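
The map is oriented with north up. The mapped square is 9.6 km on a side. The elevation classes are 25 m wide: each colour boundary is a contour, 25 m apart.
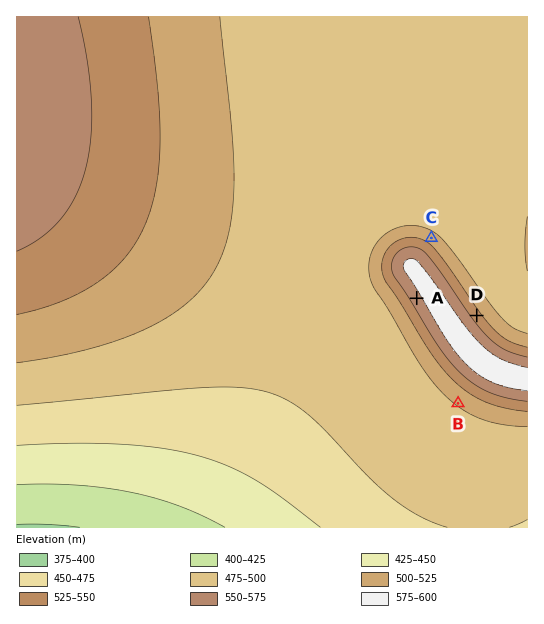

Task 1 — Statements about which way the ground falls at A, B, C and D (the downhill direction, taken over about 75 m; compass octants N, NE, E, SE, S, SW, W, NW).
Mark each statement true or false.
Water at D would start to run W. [false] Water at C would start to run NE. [true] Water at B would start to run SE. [false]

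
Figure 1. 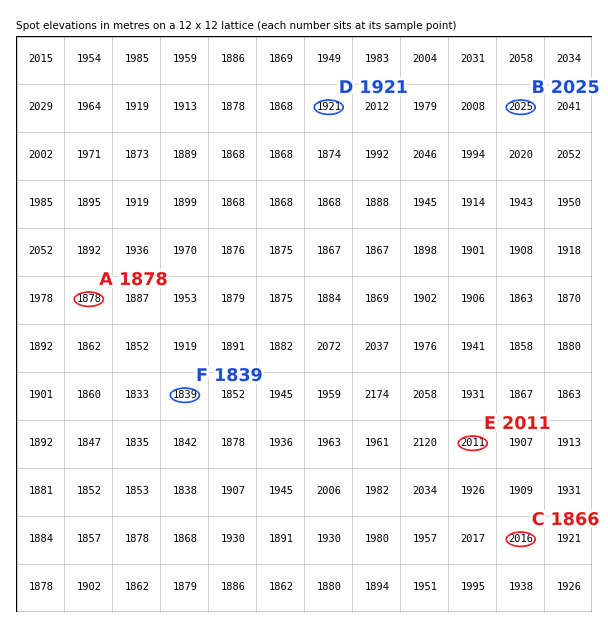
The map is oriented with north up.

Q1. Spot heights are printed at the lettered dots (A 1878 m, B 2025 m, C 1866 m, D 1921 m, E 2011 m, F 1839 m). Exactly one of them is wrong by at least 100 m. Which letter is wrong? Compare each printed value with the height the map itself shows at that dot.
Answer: C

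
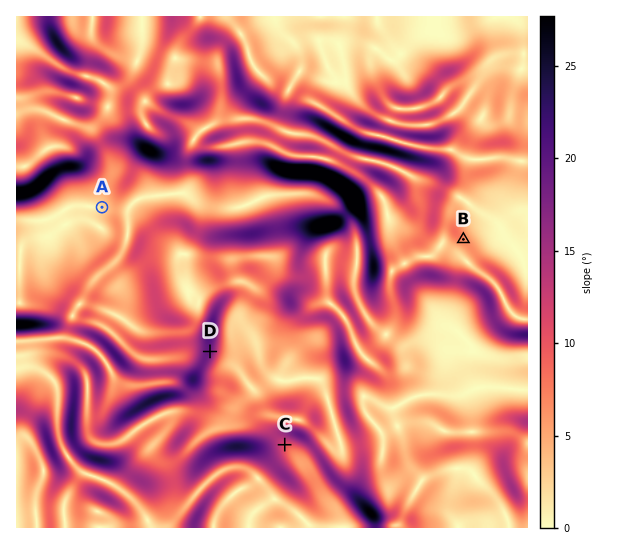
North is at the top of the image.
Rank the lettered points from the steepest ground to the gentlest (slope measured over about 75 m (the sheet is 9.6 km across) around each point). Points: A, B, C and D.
D C B A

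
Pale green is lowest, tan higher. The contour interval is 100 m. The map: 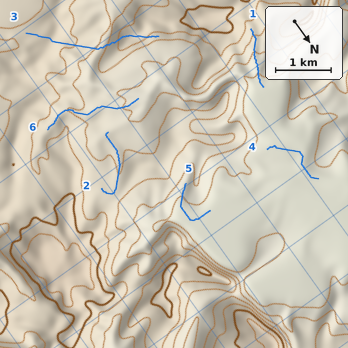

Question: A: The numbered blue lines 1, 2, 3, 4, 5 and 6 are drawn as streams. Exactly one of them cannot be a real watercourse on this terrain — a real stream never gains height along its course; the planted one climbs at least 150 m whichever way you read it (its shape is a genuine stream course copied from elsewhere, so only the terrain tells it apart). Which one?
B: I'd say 3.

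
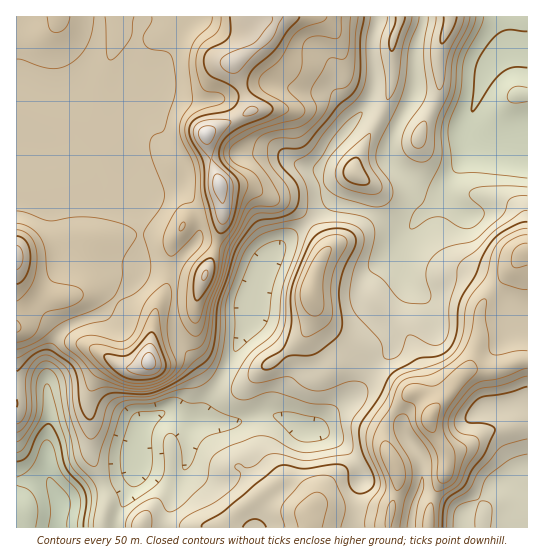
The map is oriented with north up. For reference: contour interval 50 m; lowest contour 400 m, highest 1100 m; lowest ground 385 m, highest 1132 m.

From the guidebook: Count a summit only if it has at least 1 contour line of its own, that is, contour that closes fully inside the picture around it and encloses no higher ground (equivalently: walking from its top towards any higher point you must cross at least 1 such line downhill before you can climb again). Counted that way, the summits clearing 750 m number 9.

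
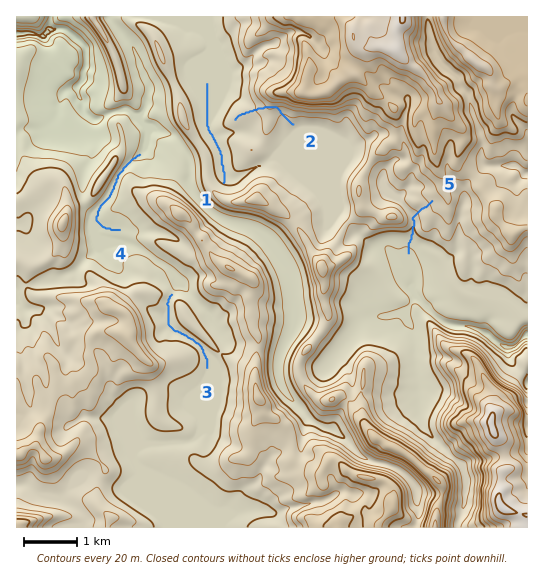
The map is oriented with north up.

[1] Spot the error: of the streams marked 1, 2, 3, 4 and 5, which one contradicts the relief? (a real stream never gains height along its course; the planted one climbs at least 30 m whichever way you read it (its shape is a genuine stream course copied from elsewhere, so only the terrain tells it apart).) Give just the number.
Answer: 2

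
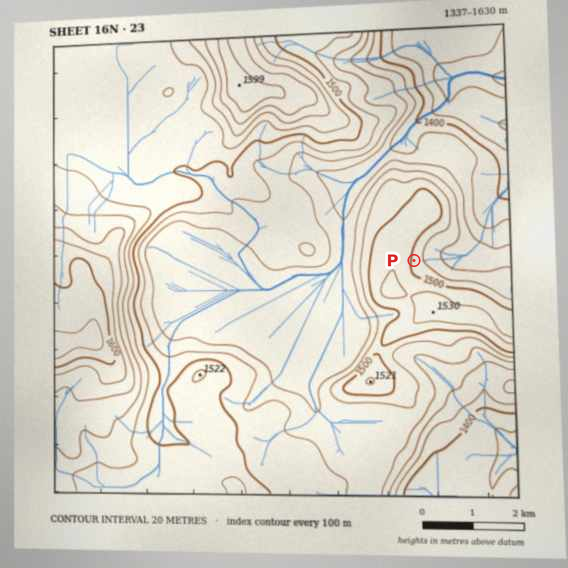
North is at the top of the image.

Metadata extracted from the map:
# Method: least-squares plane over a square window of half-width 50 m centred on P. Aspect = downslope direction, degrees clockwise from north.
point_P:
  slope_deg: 5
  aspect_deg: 93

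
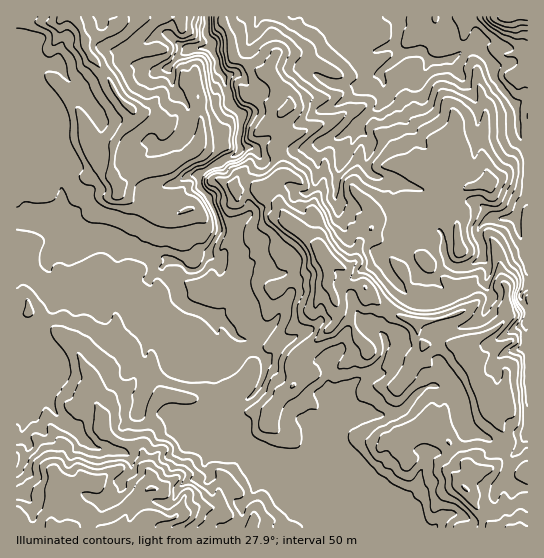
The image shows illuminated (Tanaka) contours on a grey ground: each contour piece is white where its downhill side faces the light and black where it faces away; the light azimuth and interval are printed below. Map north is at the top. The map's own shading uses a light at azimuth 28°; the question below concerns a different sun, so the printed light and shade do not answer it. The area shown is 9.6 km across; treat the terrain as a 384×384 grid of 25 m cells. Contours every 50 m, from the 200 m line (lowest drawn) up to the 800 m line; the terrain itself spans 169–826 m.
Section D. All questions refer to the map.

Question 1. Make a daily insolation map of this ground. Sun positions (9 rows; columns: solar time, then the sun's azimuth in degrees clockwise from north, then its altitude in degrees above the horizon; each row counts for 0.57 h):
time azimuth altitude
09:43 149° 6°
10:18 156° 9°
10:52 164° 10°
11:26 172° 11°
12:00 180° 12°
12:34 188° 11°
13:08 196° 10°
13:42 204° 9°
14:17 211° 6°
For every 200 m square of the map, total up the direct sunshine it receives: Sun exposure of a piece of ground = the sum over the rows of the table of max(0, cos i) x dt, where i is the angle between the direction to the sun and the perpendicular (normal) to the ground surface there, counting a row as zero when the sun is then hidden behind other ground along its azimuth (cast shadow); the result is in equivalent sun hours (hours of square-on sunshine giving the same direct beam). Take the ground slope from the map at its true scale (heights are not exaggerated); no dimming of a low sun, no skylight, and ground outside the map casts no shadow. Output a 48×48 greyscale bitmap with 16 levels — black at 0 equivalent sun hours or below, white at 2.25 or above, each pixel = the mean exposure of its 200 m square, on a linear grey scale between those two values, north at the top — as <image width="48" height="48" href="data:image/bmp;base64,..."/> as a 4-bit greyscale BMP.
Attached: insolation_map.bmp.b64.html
<image width="48" height="48" href="data:image/bmp;base64,Qk32BAAAAAAAAHYAAAAoAAAAMAAAADAAAAABAAQAAAAAAIAEAAATCwAAEwsAABAAAAAAAAAAAAAAABEREQAiIiIAMzMzAERERABVVVUAZmZmAHd3dwCIiIgAmZmZAKqqqgC7u7sAzMzMAN3d3QDu7u4A////AFJCE0EDVGrf6ppyVlESNFZlVWaYIRYQAREiEiIRQhEDaZYiIRIjRmZlVneMl+gRAAJEQzQgFjQSMRJTAiNWd2d2Z4l6/9YyERNWZnlyA4hAEQRiATVndmdmisiGvWVTMwA2VWVlEBAiAAISITVnZXdYreqIckmlayRiAQAEIhAAABATNVZ2V2R6y7tWIlNoMzEAAAAAAQAAAQATWJiGdketuVZyEQACMBEAAAAAEQAAARE0iruGZXmnqYiZgQADYAIAAAEwAAAAI0RGvbhmZmUyJIqoIAFXQSAAABQyAAASRWVVenRGZkIQAAJDIkjJlzIQFGQ0EAI0VXdoZHd3ZmZCEAEjRGqWljIiU1QjMTZndkiBEWqoVVZ3iTEjNXdEVEMzE0MSVSRTIiJXETu3Z2V6vLURJpZFRWVEIjMyNjAAASITQgJ8yqc0NLyHmZVFVVVURlNFNEIRIjMyQiU0aM21QjmpioU1ZlVVdzI0UkRFZTNDI0VmVVrtVjiWm1VhFVVXpjIjRERVVlQxFzFZqVaHUzS7uFRWEWZqgiIzNERVVUQjQmMDz6lBVVckM2hydXd0ASI0RGZlRDNnhSZ0PNYjmrl2IABbIppQEBM0RERDITZ2aFOOdriLvaRHqUADxzQxEiNUREQxOLhVZ4VWuofdoQAAAmQDMkIiIzVURVVFl3eGibcjl0i4IAAAAAISMRE0RWZEREQ3ZUVndlhldlhiAAAAAAA3ZDNFVUREVkFUAkNmQiR1VYQAABARAAAAA1VFVUNERFQRcQNWVodJl2UgEzVzAAAQAlZUREREISisZUhFeIeZhAARIjQhSnEhI0VmVUMjWsy5nFZnZWv5MABGU0I1VBExEjNGd2eKqZmZmpNWmt+xAQAnVVQjZSIQImZ2VYiJmazMqlmDTdchIAAkdoiZdXMAEmZlV2i8vJVYpjz6ZDECEAEjNGZ4VFdnUmZneIv/1kRDEDfM+RAAEBRiIjMjVVr9g2d3d5VYdlMRAruYdBAAEhUQEQAiJu/Kt2ZVeKuzSryREqQiEWlhAwAAFGhmZhNIllVXdVcyRGi/xAACABEBAgAEqnZWZzIQNlZ2V6ZVRTI3/0AAAAAAAgAQEjVmVUMQA1ZWeZVnZVQjSWQAASIhARAQERJGdTMhAmZWZ2Q2qGiDNUMBdjeqYhADMRFEVDNDI1ZlVkMzrJd2NDIROJQUmoMSAAEBNFNVQ1VVZyN4iZY1QzEAE4qRAmpQAAABQzNVRGVWhCerYiMRZjEttSVnYgFCAAADMQIiImZ5gmm2AAMkhBFoNFQjNDAAARASAAMBeWaIJZiCAAAYQxFBiFAAATMRIyEQABIVu2ZSSbtBEhASJBQ3hyABSGRlMjMQABIjRmdlZ8kSRXkwAjf2EnVVMRNFchIgABE1NGaMvJElVoqQACZQEkZUISMzI0JEQgF1Z2ZJlmaalyEYUjVDAAABM0aIlXmGWHRa2azt6zJauqedlIkjEAABJFZVVDVnZ5v//5Z4uEM0eJuWdkUyIAATNFVTI0Vmd53/3w=="/>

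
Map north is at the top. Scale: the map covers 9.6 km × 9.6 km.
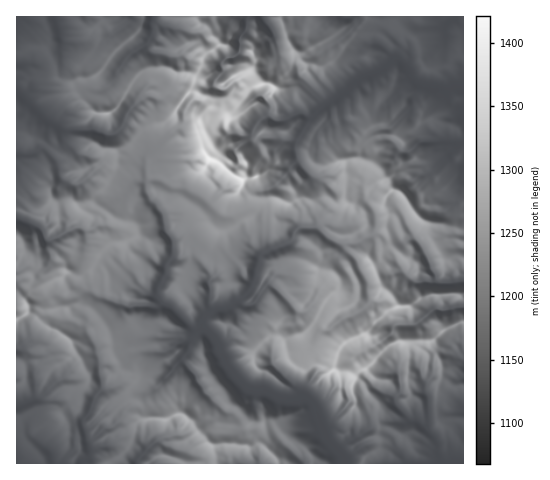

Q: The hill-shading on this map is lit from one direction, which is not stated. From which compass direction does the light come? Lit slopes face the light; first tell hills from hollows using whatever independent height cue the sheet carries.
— SW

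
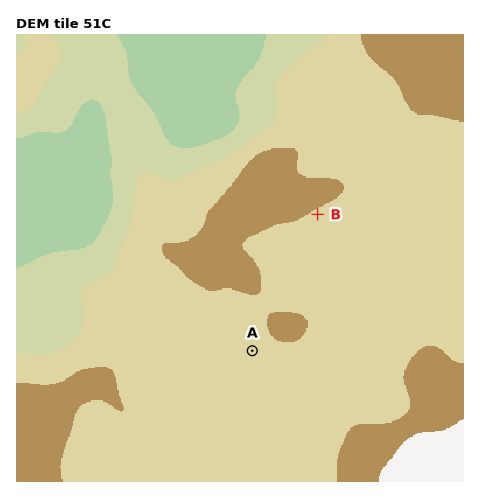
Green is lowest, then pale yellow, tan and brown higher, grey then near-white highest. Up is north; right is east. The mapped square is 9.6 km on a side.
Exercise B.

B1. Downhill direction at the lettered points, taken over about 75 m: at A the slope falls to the SW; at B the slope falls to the SE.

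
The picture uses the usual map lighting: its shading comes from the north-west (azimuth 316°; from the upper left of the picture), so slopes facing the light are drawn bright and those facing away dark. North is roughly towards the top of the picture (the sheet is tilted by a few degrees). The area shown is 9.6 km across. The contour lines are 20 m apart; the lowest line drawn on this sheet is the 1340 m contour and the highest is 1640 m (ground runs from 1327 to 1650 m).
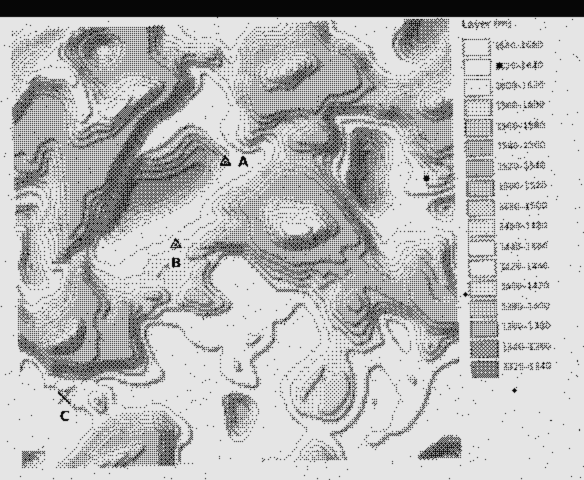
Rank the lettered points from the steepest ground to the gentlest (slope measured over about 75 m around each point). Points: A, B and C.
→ A B C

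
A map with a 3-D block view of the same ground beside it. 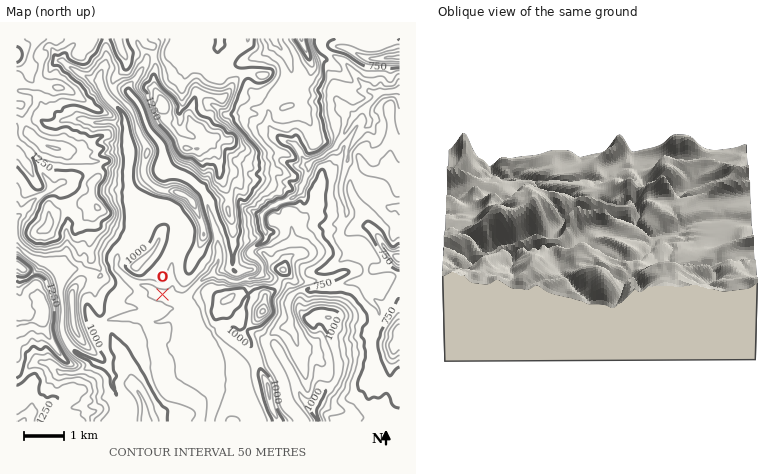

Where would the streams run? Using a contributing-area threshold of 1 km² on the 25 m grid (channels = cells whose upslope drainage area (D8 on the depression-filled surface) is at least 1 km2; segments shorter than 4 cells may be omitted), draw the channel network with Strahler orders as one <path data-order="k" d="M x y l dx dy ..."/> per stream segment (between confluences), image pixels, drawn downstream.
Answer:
<path data-order="1" d="M116 394l0-2-4-8 0-8-2-4 0-8"/><path data-order="1" d="M220 390l0-12-2-4 2-12-2-2 0-8-4-2-2-6-18-20"/><path data-order="1" d="M374 376l6-4 0-4-8-20 0-14 4-6 0-6 4-4 0-6-2-2-10-12-2-8 0-18"/><path data-order="1" d="M280 374l-8-12-6-16 0-6 8-8 8-4 4 0 4-6"/><path data-order="1" d="M182 370l2-6 4-12 2-12 2-4 0-2 2-2 0-4"/><path data-order="2" d="M110 364l-2-8-4-6 0-10 0-14 0-4 4-2 16-2 2-2 12 0 14 6 10 0 6-4 6 0 4 10 0 4 4 6"/><path data-order="1" d="M42 362l8 2 10 8 18 0 8-4 6-6 2 0"/><path data-order="2" d="M94 362l10 4 2 0 4-2"/><path data-order="1" d="M298 348l-2-8-2-6-4-6 0-6"/><path data-order="1" d="M178 346l0-8 4 0"/><path data-order="2" d="M182 338l4-2 8-8"/><path data-order="1" d="M202 332l-8-10"/><path data-order="2" d="M194 328l0-4"/><path data-order="2" d="M194 322l-4-4-2-6 0-16 4-6"/><path data-order="2" d="M290 322l0-20 2-4 4-6 6-2 24-2 10-2 10-4 10 0 10-10"/><path data-order="2" d="M174 296l10 0 8-6"/><path data-order="3" d="M192 290l12-12 6-2 6 0"/><path data-order="2" d="M62 282l0 18 0 2 0 20 0 2 0 4 2 10 4 8 8 6 14 8 4 2"/><path data-order="3" d="M216 276l2 2 6 0 6 4 10 0 6-4 6 0 6-2 4-4 0-6-10-12 0-4 14-10 0-8-2-2-2-4 0-12 8-8 12-4 12-4 6-6 2-6 2-4 0-2 4-8 0-4 2-2 2-4 2-2"/><path data-order="2" d="M366 272l0-8-2-2-4-6-8-2-4-4"/><path data-order="1" d="M62 266l0 16"/><path data-order="1" d="M174 260l-2 4-2 14 2 6 0 10 2 2"/><path data-order="2" d="M348 250l-8-14 2-12 4-8 0-8-4-12 0-14 4-12 0-4 2-6 0-8 6-10 6-10 8-8 0-12 2-6 4-6"/><path data-order="1" d="M390 208l4 0 0-2 4 0 2 2"/><path data-order="1" d="M60 184l-6 2-2 0-8 8-8 4-18 18-2 2 0 26 12 12 8 4 6 4 8 4 4 4 8 10"/><path data-order="3" d="M314 160l8-4 14-10 4-6 4-4 6-14 0-2 8-6"/><path data-order="1" d="M52 124l4 0 10-4 18 0 8 2 18 0 6 2 10 0"/><path data-order="2" d="M126 124l0 2 0 10 2 2 0 44 4 8 4 6 0 2-2 2 0 32-2 6-14 16-2 14 14 12 8 4 12 4 6 6 8 0 2 2 8 0"/><path data-order="3" d="M358 114l10-10 6-4"/><path data-order="1" d="M250 108l16 2 2 2 0 14 2 2 10 10 14 6 6 8 2 6 4 6 8-4"/><path data-order="1" d="M342 106l6 4 4 4 6 0"/><path data-order="3" d="M374 100l8-8"/><path data-order="1" d="M130 94l10 10 2 6 6 18 14 18 8 22 4 4 10 4 10 6 8 10 4 6 2 12 10 28 0 24-4 8 2 6"/><path data-order="3" d="M382 92l12 0 0-2 6 0"/><path data-order="1" d="M184 80l2-4 0-6-4-2-4-10-6-6 0-4 6-6 0-4"/><path data-order="1" d="M290 64l-4-8-12-14 0-4"/><path data-order="1" d="M60 60l2 0 4 6 12 6 14 8 6 0 4 8 4 10 18 16 2 10"/><path data-order="1" d="M338 58l4 2 28 32 2 0 10 0"/><path data-order="1" d="M218 46l2-8"/>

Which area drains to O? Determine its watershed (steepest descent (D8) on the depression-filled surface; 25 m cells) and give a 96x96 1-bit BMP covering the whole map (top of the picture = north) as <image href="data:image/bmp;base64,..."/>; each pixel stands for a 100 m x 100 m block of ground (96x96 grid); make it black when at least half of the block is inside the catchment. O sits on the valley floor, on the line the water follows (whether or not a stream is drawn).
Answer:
<image width="96" height="96" href="data:image/bmp;base64,Qk2+BAAAAAAAAD4AAAAoAAAAYAAAAGAAAAABAAEAAAAAAIAEAAATCwAAEwsAAAIAAAAAAAAA////AAAAAAAAAAAAAAAAAAAAAAAAAAAAAAAAAAAAAAAAAAAAAAAAAAAAAAAAAAAAAAAAAAAAAAAAAAAAAAAAAAAAAAAAAAAAAAAAAAAAAAAAAAAAAAAAAAAAAAAAAAAAAAAAAAAAAAAAAAAAAAAAAAAAAAAAAAAAAAAAAAAAAAAAAAAAAAAAAAAAAAAAAAAAAAAAAAAAAAAAAAAAAAAAAAAAAAAAAAAAAAAAAAAAAAAAAAAAAAAAAAAAAAAAAAAAAAAAAAAAAAAAAAAAAAAAAAAAAAAAAAAAAAAAAAAAAAAAAAAAAAAAAAAAAAAAAAAAAAAAAAAAAAAAAAAAAAAAAAAAAAAAAAAAAAAAAAAAAAAAAAAAAAAAAAAAAAAAAAAAAAAAAAAAAAAAAAAAAAAAAAAAAAAAAAAAAAAAAAAAAAAAAAAAAAAAAAAAAAAAAAAAAAAAAAAAAAAAAAf/4AAAAAAAAAAAAA//8AAAAAAAAAAAAA//+AAAAAAAAAAAAA//+AAAAAAAAAAAAA//+AAAAAAAAAAAAA//+AAAAAAAAAAAAA//+AAAAAAAAAAAAA//8AAAAAAAAAAAAAf/8AAAAAAAAAAAAAf/4AAAAAAAAAAAAAf/wAAAAAAAAAAAAA//gAAAAAAAAAAAAB//AAAAAAAAAAAAAB//gAAAAAAAAAAAAB//wAAAAAAAAAAAAD//4AAAAAAAAAAAAD//4AAAAAAAAAAAAB//8AAAAAAAAAAAAB//8AAAAAAAAAAAAB//8AAAAAAAAAAAAB//+AAAAAAAAAAAAB///gAAAAAAAAAAAB///4AAAAAAAAAAAB///8AAAAAAAAAAAA///+AAAAAAAAAAAA////AAAAAAAAAAAA////AAAAAAAAAAAB////AAAAAAAAAAAB///+AAAAAAAAAAAB///wAAAAAAAAAAAB//4AAAAAAAAAAAAB//wAAAAAAAAAAAAA//gAAAAAAAAAAAAA//AAAAAAAAAAAAAA//AAAAAAAAAAAAAB//AAAAAAAAAAAAAB//AAAAAAAAAAAAAH//AAAAAAAAAAAAA///gAAAAAAAAAAAB///gAAAAAAAAAAAP///gAAAAAAAAAAB////AAAAAAAAAAAH////AAAAAAAAAAAP///+AAAAAAAAAAAf///+AAAAAAAAAAAf///8AAAAAAAAAAA////8AAAAAAAAAAA////8AAAAAAAAAAA////4AAAAAAAAAAB////4AAAAAAAAAAB////wAAAAAAAAAAD////gAAAAAAAAAAD////AAAAAAAAAAAD////AAAAAAAAAAAD///+AAAAAAAAAAAD///8AAAAAAAAAAAD///8AAAAAAAAAAAD///8AAAAAAAAAAAD///+AAAAAAAAAAAD////AAAAAAAAAAAD////gAAAAAAAAAAD////wAAAAAAAAAAD////wAAAAAAAAAAD////gAAAAAAAAAAD////gAAAAAAAAAAD////AAAAAAAAAAAD////AAAAAAAAAAAD////AAAAAAAAAAAA="/>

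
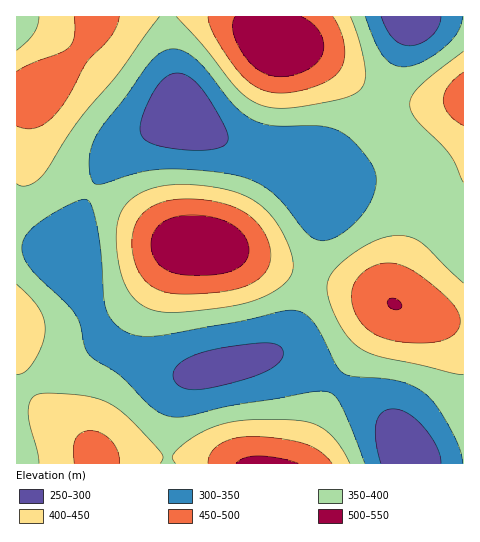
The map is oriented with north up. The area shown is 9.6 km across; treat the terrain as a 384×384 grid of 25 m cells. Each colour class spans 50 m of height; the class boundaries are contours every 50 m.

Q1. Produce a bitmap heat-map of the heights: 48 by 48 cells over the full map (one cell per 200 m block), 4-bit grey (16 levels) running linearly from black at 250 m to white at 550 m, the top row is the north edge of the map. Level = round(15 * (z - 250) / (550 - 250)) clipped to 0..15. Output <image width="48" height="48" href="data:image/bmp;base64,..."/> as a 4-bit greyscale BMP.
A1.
<image width="48" height="48" href="data:image/bmp;base64,Qk32BAAAAAAAAHYAAAAoAAAAMAAAADAAAAABAAQAAAAAAIAEAAATCwAAEwsAABAAAAAAAAAAAAAAABEREQAiIiIAMzMzAERERABVVVUAZmZmAHd3dwCIiIgAmZmZAKqqqgC7u7sAzMzMAN3d3QDu7u4A////AGeImqq7qpiIeImrzN3d3Mu6mGUyEQEjRWeImqq6qpiHeImqu8zMu7qph1QyEREjRWeJmqqqqZh3d4iZqru6qqmYdlQyERIjRXeJmqqqmYd2ZneImZmZmZiHdlMyESI0VniJmZqZmIdmZmZneIiIiId3ZUMyIiNEVniImZmYh3ZVVVVWZmZ3d3dmVUMyIjNFZniIiIiId2VUREREVVVVZmZlVUQzM0RVZ3eIiHd3ZlVEMzMzNEREVVVVVUREREVWZ3d3d3dmZVRDMiIiMzM0REVVVVREVVZmd3d3dmZlVURDMiIiIiIzM0RFVVVVZmZ3d4h3ZmVVVURDMiIiIiIiMzRFVWZmd3eIiIh3ZlVVVERDMzIiIiIiIzRFVmd4iIiZmJiHZlVVVURERDMzMiIiMzRFZ3iJmZqpmZmHZlVVVVVVVERDMzMzMzRWZ4mqqrqqqpmHZlVVVVZmZVVVRERDNERWeJq7u7u7qpmHZlVVVWZ3d2ZmZVVUREVniau8zMy7upiHZVVVVnd4iIh3d2ZlVVZniavMzMy7qph2VURVZniJmZmZmId3ZmZ3irvM3My7qYdlVERFZ4maqqqqqpmId2d4mqvMzMu6mXZVRERFZ5qrvMzMu7qZh3d4iau8y7qpiGVUMzNFeJq8zd3dzMupiHd3iaq7u6qYh2VDMzNFeKvN3u7u3cy6mHd3eJmqqpmIdlRDMzNGeKvN7u7u7dy6mHZmd4iZmZiHZlRDMzNGeavd7v/+7ty6h2ZVZneIiIh3ZlVEMzRWeavN7u7u7cuph2VVVWd3d3d3ZmVURERWeKvN3u7t3MuodlRERVZnd3d3ZmZVVERWeJq8zd3cy7qXZURERFVmZ3d3d3ZmVVVWd4mru7u7qph2VUMzREVWZmd3d3d2ZVVWZ3iZqqqpmIdmVDMzNEVVZmZ3d3d3ZlVVZneIiIiId2ZVQzMzNEVVZmZnd4h3dmVVVWZmd3ZmZlVEMzMzNEVVVmZnd4iHdmVVRFVVVVVVVERDMzMzREVVVmZneIiId2VURERERERERDMzMzMzRFVVVmZneImIh2VUQzMzMzMzMzMzMzM0RFVVZmZ3iJmZh2ZUQzMiIiIiIzM0RERERVVmZmd4iaqpmHZVQzIiEREiIzRERERFVVZmZneImaqqmHdlRDIhERESM0VVVVVVVmZmd3iJmru6qYdmVDMhEREiNFZnd2ZmZmZnd4iZq7y7qph2VUMhEREjRWeIiIh3d3d3d4iaq8zLupmHZUMyERI0VomaqpmYiHd3d4iaq7zLuqmYdlQyISI1aJq7u7qpmId3d3iJq7u7u6qYh2VDIjNGeavMzMy6qYd2ZmeImqq7uqqph2VEMzRXmrzd7d3LqYdmVVZniZmqqqqpmHZVRFV4q83u7u3cuodlRERWeIiZqqqqmYdlVWeJvN7v/+7cuodUMzNFZ3iJmqqqqYh2ZniavN7//u7cuYZUMiI0VmeJmqqqqZh3d3ibzd7u7u3LqXZDIREjRWeImqq7qpiHd4mrzd7u7dzLqHVCEREjRQ=="/>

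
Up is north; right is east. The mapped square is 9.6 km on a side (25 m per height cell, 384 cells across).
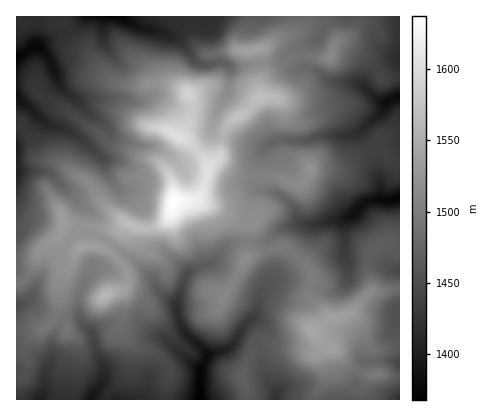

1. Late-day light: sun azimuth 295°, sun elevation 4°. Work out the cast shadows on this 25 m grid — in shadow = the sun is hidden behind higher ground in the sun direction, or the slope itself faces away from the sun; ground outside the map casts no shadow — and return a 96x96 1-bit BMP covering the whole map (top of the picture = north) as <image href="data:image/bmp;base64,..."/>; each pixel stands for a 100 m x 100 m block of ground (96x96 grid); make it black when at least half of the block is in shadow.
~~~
<image width="96" height="96" href="data:image/bmp;base64,Qk2+BAAAAAAAAD4AAAAoAAAAYAAAAGAAAAABAAEAAAAAAIAEAAATCwAAEwsAAAIAAAAAAAAA////AAAAAAAcAfAAAP4AA4AAAB8eAPAAAf4AA4AAAA8/APgAAf4AAAAAAA8/AHgAAP8AAAAAAH8fAHgAAP4AAAAAAD8fADwAAH4AAAAAAB8PABwAAH4AAAAAAA4PABwAAH4AAAAAAAAPABwAAH4AAAAADgAPABwAAD8AAAAAPwMHADgAAA8AAAAAfx8DgDgAAAcAAAAAfg4DwHgAAAQAAAAAfAADwHAAAAAcAAAAOAADwPAAAAAfAAAAMCABwPAAAHAfgAAAAHgBwOAAAOAPwAAAAPwAw8AAAeAPwAAAAPwAQ8AAA+Af4AAAAP4AA4ADx8Af8AAAAP4AAwH/z8Af+AAAAf4ABwf/z8AP+AAAA/4ABwf/z8AP+AAAA/8ABwf//8AH/AAAA/8ABwP//4AH/AAAAf8ABwH//8AH/AAAAH8wBwDf/8AD/AAAAB94BwAP++AD/gAAgAA4AwAP8+AB/gABwAAYA4AH4+AA/wABwAAAA4AH4/AA/wABwAAAA8AHgfAAf4AAAAAAA8AHAfAAf4AAAAAAAeAAAfAAf4AAAAAAAeAAAf4AP4AAAAAAAfAAAD+AHgAAAAAAAOAAAD/wAAADwAAAAEAAAH/+AAADwAAAAAAAAH//AAABwAAAAAAAAH//gAABgAAAAAAAGP//gAAAAAAAAAAAGf//h8AAAAAAAAAAA///5//AAAAAAAAAA///5//wAAAAAAAAAf//4///8AAAAAAAAf//4f///AAAAAAAAP//4P5//gAAAAAAAH//4Hx//wAAAAAAAAH/4Dh//4AAAAAAAAH/8AB///gAAAAAAAH/+AB///8AAAAAAAH//gB///8AAAAAAAH//wB///MAAAAAAAD//gA/8eMAAAAAAAD//gA/4OAAAAAAAAD//gA/wEAAAAAAAAB//gA/gAAAAAAAAAB//AAfAAAAAAAAAAA//AAeAAAAAAAAAAAf+AAMAAAAAAAAAAAf+AAAAAAAAAAAAAAP+AACAAAAAAAAAAAP/gAAAAAAAAAAAAAP/wAAAAAAAAAAAAcP//4AAAAAAAAAAA+P////4AAAAAAAAA+H////8AAAAAAAAA/H/+H/9AAAAAAAAA/D/8B/7wAAAAAAAAfB/8Afj4AAAAAAAAfgf8P8B+AAAAAAAAfgP4/4A/AAAAAAAAfwH5/4AfAAAAAAAAPwDx/wAfAAAAAAAAfwAB/gAPAAAAAAAAf4AA/AAB8AAAAAAAf4AAAAAB8AAAAAAAH4AAAAAA8AAAAAAAA4AAAAAw8AAAAAAAAYAAAAH4IAAAAAAAAAAAAA/4ABwAAAAAAAAAAB/4ABgAAAAAAAAAAB/4ABgAAAAAAAAAAB/wAAAAAAAAAAAAAB/wAAAAAAAAAAAfAB/gAAAAAAAAAAA/AA/gBwAAAAAAAAAfAA/4B4AAAAAAAAAOAA/4B8AAAAAAAAAAAAP4Q8AAAAAAAAAAAADwAYAAAAAAAAAAAABwAAAAAAAAAAAAAAAgAAAAAAAAAAAAAAAAAAAAAAAAAAAAAAAAAAAAAAAAAAAAAAAAA="/>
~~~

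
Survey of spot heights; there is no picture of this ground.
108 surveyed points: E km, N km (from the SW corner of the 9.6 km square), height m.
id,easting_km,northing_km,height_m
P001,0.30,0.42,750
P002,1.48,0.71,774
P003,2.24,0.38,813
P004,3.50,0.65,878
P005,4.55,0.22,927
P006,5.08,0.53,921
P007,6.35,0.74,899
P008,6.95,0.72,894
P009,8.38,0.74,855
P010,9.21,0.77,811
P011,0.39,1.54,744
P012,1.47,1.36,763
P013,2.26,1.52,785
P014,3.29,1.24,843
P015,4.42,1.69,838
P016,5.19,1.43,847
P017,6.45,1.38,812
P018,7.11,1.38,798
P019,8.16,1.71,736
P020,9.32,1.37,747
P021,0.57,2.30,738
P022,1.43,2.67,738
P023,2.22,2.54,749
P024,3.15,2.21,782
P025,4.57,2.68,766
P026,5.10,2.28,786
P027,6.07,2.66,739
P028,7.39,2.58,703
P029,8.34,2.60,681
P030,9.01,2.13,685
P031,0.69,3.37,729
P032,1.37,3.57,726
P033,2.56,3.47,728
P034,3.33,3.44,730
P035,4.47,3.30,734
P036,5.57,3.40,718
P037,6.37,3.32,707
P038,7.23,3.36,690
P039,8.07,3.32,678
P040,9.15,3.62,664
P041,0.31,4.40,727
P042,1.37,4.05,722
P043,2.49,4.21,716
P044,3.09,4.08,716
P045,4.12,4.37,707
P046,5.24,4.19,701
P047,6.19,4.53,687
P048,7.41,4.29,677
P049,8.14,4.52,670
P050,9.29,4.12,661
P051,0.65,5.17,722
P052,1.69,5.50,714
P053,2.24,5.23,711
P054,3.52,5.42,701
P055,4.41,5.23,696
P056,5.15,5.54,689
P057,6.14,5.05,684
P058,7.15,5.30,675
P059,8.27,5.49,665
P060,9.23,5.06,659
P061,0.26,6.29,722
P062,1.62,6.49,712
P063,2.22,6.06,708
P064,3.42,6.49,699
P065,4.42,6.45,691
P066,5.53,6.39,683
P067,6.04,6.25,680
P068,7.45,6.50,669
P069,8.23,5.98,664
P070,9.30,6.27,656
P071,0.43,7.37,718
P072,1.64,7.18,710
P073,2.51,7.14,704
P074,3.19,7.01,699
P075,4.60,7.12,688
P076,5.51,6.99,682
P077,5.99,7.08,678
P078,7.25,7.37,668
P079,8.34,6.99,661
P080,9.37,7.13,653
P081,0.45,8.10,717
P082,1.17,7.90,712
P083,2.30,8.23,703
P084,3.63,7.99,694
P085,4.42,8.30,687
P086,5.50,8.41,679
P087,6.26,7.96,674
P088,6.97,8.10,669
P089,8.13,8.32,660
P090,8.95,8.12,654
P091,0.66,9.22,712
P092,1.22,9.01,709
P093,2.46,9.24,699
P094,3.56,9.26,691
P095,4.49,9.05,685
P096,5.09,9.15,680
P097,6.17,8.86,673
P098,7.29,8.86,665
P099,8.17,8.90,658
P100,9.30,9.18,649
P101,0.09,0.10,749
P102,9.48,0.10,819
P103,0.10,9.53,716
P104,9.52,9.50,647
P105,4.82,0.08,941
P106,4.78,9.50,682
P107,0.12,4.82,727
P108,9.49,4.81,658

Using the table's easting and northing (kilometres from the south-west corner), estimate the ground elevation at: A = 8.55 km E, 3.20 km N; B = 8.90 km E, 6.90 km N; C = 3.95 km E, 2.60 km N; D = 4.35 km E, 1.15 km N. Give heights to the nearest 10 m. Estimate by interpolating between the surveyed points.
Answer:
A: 670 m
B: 660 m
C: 770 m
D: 880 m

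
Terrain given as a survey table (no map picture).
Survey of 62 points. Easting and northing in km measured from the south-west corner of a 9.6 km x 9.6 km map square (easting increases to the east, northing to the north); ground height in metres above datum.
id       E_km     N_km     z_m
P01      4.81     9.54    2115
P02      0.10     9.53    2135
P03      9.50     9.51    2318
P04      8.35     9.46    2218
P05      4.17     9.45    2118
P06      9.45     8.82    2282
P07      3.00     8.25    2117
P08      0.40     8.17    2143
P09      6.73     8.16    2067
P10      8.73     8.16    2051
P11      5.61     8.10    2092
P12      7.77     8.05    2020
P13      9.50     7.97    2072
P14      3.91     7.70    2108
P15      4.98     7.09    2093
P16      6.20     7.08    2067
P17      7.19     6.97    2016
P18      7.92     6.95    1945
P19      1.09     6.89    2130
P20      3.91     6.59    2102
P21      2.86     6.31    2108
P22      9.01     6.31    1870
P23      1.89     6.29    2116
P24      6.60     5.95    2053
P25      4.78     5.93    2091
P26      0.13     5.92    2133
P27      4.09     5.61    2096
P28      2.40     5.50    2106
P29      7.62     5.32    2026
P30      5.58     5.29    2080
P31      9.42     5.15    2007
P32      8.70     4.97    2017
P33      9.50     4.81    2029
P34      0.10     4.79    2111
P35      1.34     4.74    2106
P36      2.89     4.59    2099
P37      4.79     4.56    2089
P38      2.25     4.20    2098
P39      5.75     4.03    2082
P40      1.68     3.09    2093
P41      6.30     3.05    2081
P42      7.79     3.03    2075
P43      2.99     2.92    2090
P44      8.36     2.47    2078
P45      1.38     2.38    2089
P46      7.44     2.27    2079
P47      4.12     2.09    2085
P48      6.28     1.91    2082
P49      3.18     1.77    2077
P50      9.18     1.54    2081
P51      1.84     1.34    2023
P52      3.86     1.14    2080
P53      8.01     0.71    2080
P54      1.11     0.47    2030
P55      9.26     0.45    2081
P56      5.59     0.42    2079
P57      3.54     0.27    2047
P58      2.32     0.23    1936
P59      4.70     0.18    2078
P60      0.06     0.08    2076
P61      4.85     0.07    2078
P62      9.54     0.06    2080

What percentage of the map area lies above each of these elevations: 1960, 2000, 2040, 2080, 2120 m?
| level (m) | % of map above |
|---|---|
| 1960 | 96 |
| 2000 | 92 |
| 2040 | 87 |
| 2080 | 64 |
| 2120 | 12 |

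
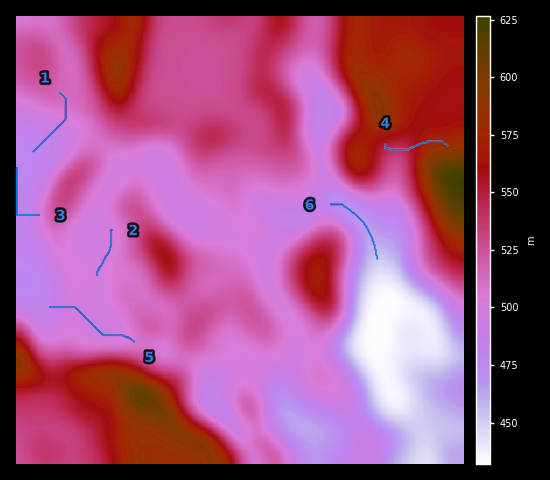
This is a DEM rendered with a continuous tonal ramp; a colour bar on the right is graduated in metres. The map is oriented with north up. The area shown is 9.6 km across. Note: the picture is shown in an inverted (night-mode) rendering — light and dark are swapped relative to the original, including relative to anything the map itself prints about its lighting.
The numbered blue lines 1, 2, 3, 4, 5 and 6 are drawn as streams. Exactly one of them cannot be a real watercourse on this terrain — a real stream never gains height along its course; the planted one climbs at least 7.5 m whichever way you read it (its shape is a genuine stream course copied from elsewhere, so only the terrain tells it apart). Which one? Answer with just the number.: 4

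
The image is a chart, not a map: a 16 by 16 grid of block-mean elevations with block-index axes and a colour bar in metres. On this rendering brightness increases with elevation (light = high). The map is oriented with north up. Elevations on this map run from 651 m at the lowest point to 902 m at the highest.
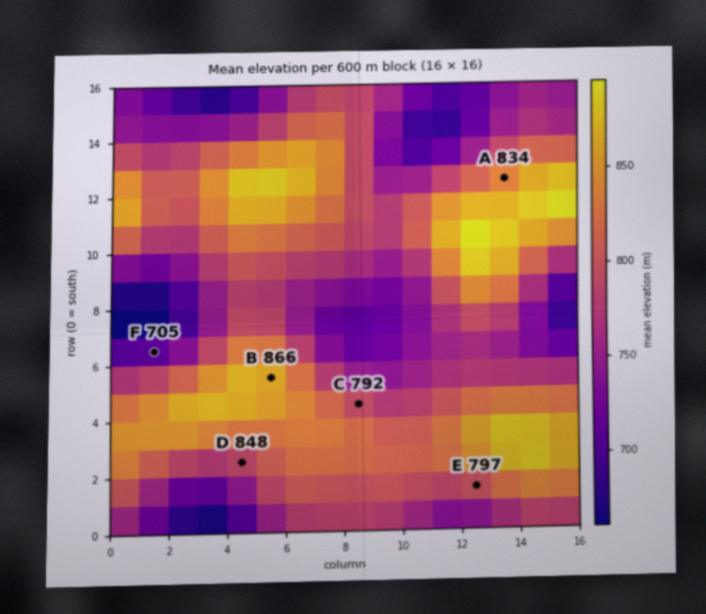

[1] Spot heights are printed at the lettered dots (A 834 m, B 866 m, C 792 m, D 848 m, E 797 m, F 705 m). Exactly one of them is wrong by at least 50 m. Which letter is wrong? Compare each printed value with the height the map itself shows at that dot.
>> D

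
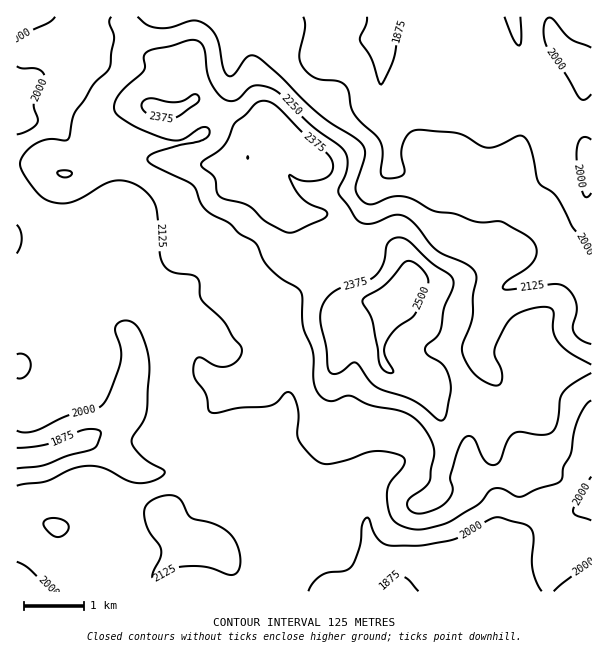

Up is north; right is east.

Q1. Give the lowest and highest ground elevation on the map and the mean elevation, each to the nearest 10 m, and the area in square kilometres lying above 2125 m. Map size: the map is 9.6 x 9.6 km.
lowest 1830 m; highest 2590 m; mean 2130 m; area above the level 39.4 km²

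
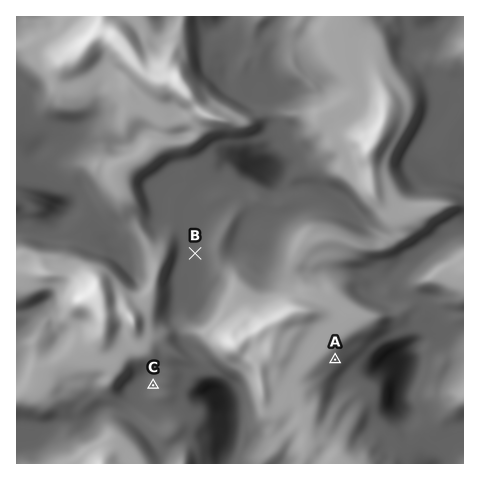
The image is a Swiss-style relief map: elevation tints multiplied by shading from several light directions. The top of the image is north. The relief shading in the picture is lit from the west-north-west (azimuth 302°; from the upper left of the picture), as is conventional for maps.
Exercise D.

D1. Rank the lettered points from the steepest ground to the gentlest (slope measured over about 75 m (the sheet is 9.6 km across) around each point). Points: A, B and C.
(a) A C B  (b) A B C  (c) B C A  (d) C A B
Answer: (a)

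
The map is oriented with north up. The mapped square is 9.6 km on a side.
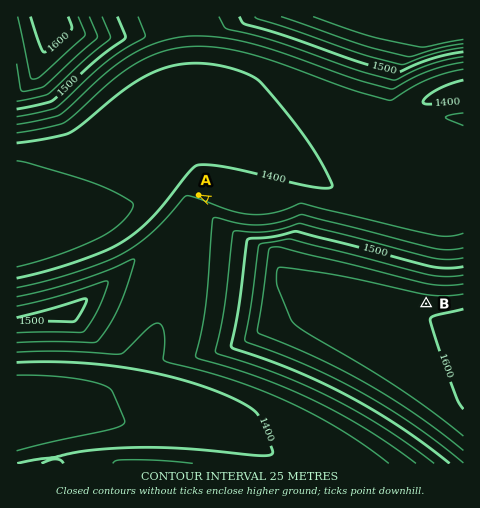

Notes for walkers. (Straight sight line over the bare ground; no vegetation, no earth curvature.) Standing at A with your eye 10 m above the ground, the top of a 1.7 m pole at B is hidden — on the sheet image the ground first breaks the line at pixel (278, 233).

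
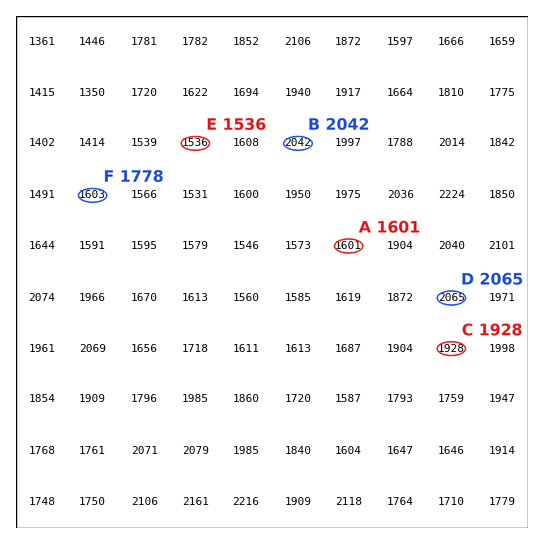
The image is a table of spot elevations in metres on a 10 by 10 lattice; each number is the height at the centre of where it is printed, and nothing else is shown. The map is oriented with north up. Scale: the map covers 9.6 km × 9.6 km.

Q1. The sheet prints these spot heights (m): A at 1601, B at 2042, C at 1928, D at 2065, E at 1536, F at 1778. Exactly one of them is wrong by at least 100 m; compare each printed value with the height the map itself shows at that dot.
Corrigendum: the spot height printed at F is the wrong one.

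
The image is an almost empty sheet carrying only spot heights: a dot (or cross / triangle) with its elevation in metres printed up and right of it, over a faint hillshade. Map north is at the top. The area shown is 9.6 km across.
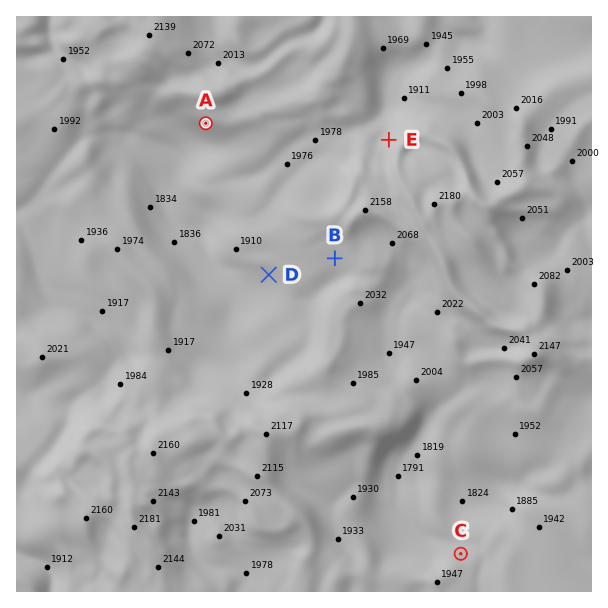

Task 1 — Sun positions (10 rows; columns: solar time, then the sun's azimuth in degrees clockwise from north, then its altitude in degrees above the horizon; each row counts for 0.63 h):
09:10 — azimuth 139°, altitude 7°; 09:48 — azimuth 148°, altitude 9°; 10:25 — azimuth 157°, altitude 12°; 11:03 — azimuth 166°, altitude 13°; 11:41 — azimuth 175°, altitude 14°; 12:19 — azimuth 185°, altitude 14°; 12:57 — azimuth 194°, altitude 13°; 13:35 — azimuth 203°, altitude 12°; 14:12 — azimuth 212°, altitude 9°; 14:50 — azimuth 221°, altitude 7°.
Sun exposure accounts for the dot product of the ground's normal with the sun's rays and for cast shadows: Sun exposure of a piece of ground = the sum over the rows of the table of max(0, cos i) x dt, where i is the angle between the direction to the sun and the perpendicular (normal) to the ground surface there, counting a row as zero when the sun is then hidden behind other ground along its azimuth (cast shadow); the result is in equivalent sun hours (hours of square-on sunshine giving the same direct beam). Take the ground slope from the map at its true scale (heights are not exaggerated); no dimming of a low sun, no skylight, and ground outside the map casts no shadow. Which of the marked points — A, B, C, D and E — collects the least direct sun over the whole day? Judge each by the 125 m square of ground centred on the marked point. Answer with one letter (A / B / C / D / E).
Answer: E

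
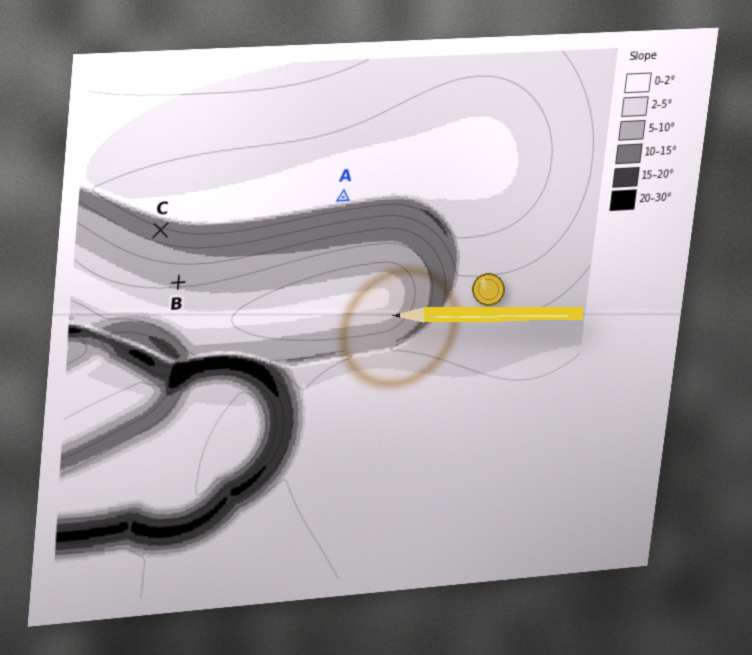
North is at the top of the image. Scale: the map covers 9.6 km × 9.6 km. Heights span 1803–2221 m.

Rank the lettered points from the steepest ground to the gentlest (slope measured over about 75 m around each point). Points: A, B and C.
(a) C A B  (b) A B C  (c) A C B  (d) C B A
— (d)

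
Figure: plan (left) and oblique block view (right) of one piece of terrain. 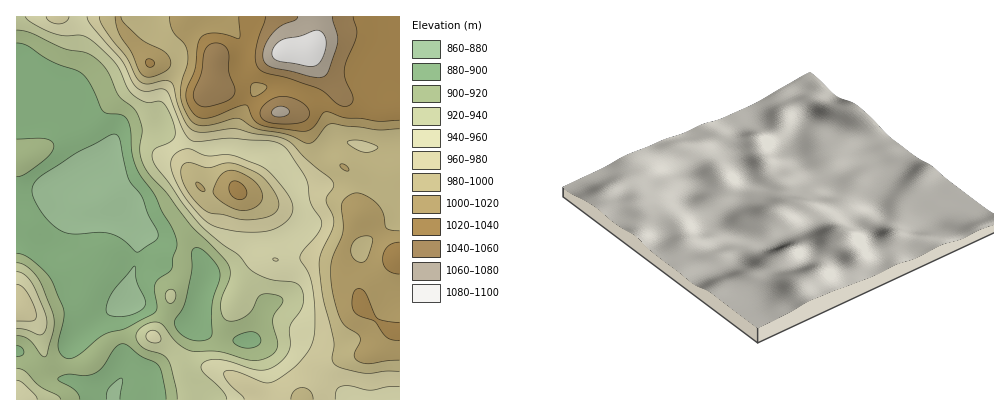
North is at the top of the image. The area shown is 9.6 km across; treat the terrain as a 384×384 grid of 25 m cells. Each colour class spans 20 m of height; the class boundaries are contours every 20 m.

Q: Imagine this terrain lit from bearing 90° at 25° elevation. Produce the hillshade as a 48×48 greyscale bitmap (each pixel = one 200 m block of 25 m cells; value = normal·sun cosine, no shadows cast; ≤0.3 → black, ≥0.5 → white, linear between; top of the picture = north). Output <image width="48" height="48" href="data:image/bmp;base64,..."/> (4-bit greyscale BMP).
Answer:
<image width="48" height="48" href="data:image/bmp;base64,Qk32BAAAAAAAAHYAAAAoAAAAMAAAADAAAAABAAQAAAAAAIAEAAATCwAAEwsAABAAAAAAAAAAAAAAABEREQAiIiIAMzMzAERERABVVVUAZmZmAHd3dwCIiIgAmZmZAKqqqgC7u7sAzMzMAN3d3QDu7u4A////ALvMu8zLqpmZh1VpqYZWiZh3iazLqZmZmbzcu7u7qpmZh1V5mHZXiqmHiau7qZmZmc3bqqqquqmZh1V5l2Zoq6mHiaqqmZmamcy6qpmazKmYhlV4h3eKu6h3iJmYiImqmamJq5iKzbqIdlV5h4mrupdmd4iHd3iqqYd5zKh4vMl2d2eamJq7qYdlZ3d3d3iaqXZq7bhnm7llaJq7qZq7qYdVZ3d3d3eJmXZ7/sl2eahUas3bqYmqqXZVZ3dnd3d4iXeN/8qIeIhUe+7bmHiaqXZWZ3dmZ3d4iZm+/8qpmYhlat3Kl2eaqodmd3ZVZ4iJmavf/rqqqpmGZ5vLl1V6uph3d2VUVomqqrz//bqru6mHZXrcp0R6u6mHdlREVoq7qs3/7Kmru7qXVGrdt0Npu6mIdkNFZ4q7qs3/26mau7qHVGrduFNYu6mYdkNFZ5q7qc3+ypmau7qHZnm8yWRHmpiZhlNFeJq6mc3tupmZq7qXd4irynVGiIiJl2RGiZqYiM3cqZmZqruYeIibunVWd3iZmGVGiql2d8zLmZmZmruoeIiauWVWd3iZmHVWmqhlZru6mZmZmqupiIiap1VneImZmHZWiql1VqqpmZmJmrupiHeJhkV4iJmZmIZViqmGd5maqZmZmqqph2Z4ZVeJmZqqmYdUaamYiZmqqqmZmqqZdmZ2RGiJmaqqqZdUV5qqqpmrqpmZmaqYdmdkNHiImaq7updkRoq7upmrqpmZmqqXZmZDJYh4mrvMyodlRorMupqqqZmZmqqXZmUyNod4q8zdynZmZ5q7qqqqqZmZmaqHVVMSWIdovN3dyXZmd5q6qqu6qZmZmZmGVUITeYZpvd7tqHd3d5qqmbu7qpmZmZhlRUMlioZ6zd7bl2d3eJqpmbzLuqmZmYdURVRHqoeKzN3Kdmd3eaqpmbvMy6qpmYZDRmVoqoibzLuoZWd3mrqZmaq8zLuqmXUzV3Z5qpmru6qGVXiZq6qZmZmqu7uqqXU0Z3d5qqmqqpl1RYqqqqmZmZmaqqqqqoVFeIdnmaqZmZh1V5zLqZmZmZmZmqmaqoZFiYU0eaqYd3d3eL3bmZiJmpmZmZmZqpZWiXMSaauoZVaJms3aiJiJmpmZmZmZmZdWiWIBWbu5ZEWKvN24eJmZmZmZmZmYiIdniWEBWKu7hlWKvMyXiamZmZmZmZmYd3ZnmVEBWKq8uXZ5u7l3mqqZmZmZmZmId2VWmmIBV5rNyoeJmZh4q7qZmZmZmZmIdlQ1moUiNovdypiIiIiau6qZmZmZmZmHdlITi7hjNIzdqHiHd4m8y6qZmZmZmZiHdkEDi8uEI3zsllZ4iJvNy6qZmZmIiIiHZTEki8uVI3zthDR4mJve27qZmZiIiImHVDNXq7qFM3vshCNomZzu3LqpmYh3eImGUzWKuql2VXrLhTRomJve3LqpmYh3eJmGQ1iruYd3d5qpdlVoiIrN3LqqmYd2eamFRXm7qHZ4mZmId2ZoiIm927qqmYdnirp1Roq7qGV5qqmHd3Z4iIm8y6qqmQ=="/>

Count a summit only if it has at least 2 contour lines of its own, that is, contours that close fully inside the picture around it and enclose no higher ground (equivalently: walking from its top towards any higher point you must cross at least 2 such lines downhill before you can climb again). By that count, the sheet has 2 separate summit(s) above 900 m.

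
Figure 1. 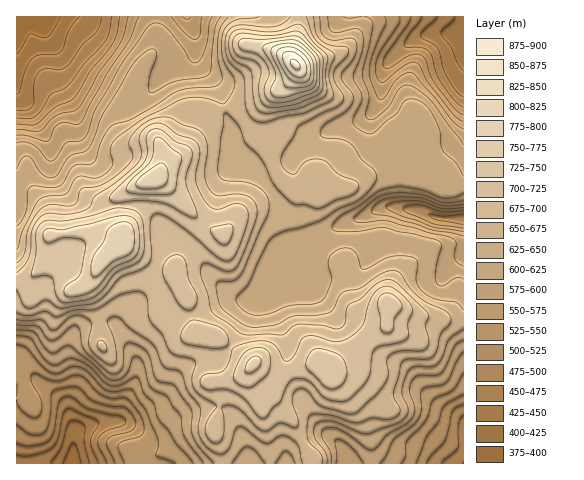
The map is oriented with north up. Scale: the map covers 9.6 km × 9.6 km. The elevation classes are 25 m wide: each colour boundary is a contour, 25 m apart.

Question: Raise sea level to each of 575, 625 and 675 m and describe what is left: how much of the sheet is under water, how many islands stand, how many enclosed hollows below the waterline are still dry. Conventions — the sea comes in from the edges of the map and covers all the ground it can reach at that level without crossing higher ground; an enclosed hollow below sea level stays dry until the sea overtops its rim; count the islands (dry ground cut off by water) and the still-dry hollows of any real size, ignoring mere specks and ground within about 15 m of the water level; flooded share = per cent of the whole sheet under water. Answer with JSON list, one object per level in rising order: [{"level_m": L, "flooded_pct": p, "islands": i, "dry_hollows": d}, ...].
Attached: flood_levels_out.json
[{"level_m": 575, "flooded_pct": 23, "islands": 0, "dry_hollows": 0}, {"level_m": 625, "flooded_pct": 45, "islands": 0, "dry_hollows": 0}, {"level_m": 675, "flooded_pct": 70, "islands": 0, "dry_hollows": 0}]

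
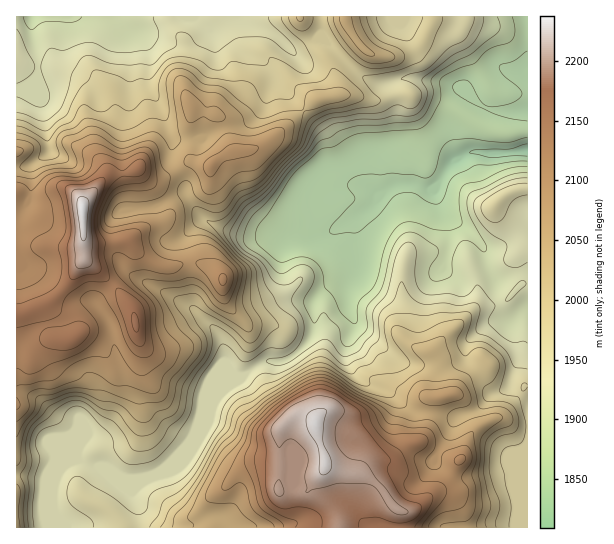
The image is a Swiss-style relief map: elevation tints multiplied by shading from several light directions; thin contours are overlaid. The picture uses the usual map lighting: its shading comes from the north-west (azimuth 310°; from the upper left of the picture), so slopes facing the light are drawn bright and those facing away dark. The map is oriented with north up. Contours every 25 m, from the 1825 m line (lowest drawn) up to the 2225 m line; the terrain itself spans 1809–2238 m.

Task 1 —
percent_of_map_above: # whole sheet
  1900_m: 84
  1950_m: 65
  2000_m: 47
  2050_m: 34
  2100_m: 21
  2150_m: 10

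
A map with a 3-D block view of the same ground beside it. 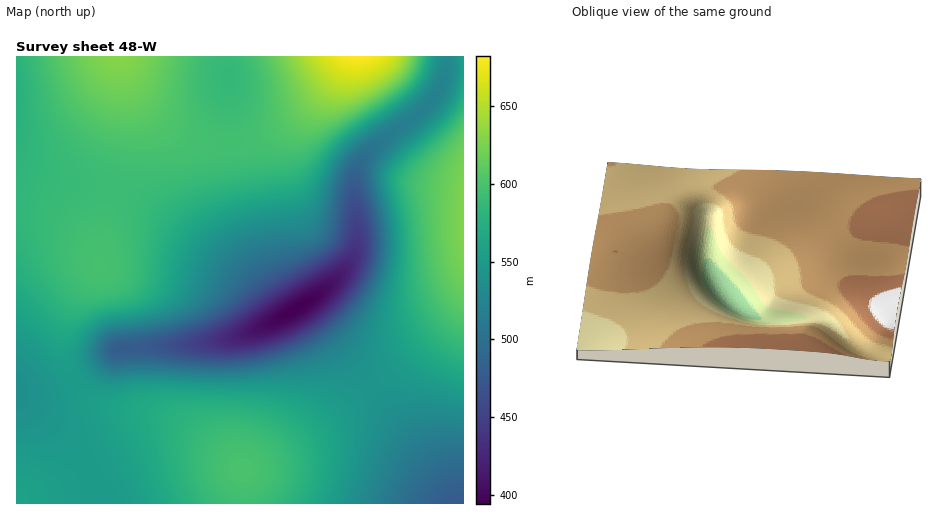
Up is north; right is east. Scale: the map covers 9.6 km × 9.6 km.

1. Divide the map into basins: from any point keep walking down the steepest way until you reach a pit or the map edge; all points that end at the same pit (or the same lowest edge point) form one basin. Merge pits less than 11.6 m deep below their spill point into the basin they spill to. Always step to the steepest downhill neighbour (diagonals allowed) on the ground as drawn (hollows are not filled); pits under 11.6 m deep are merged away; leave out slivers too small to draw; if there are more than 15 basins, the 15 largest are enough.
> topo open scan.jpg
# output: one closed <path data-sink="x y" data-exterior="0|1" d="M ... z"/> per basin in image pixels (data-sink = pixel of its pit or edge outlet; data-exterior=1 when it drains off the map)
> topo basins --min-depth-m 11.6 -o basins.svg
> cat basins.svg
<path data-sink="297 309" data-exterior="0" d="M463 56l-446 0-1 145 22 3 25 12 24 23 13 24 0 4-24 29-8 14-4 16 0 30 3 12 11 19 14 13 12 6 13 4 41 4 29 13 26 17 31 26 27-14 49-31 51-38 47-38 40-39 6-8z"/><path data-sink="17 391" data-exterior="1" d="M26 202l-10 0 0 301 226 1 2-33-36-30-40-23-20-6-37-4-13-4-20-17-11-19-3-12 0-30 4-16 8-14 24-29 0-4-9-20-17-19-26-16z"/><path data-sink="463 503" data-exterior="1" d="M463 302l-35 38-57 47-79 56-47 26-3 11 0 23 221 1z"/>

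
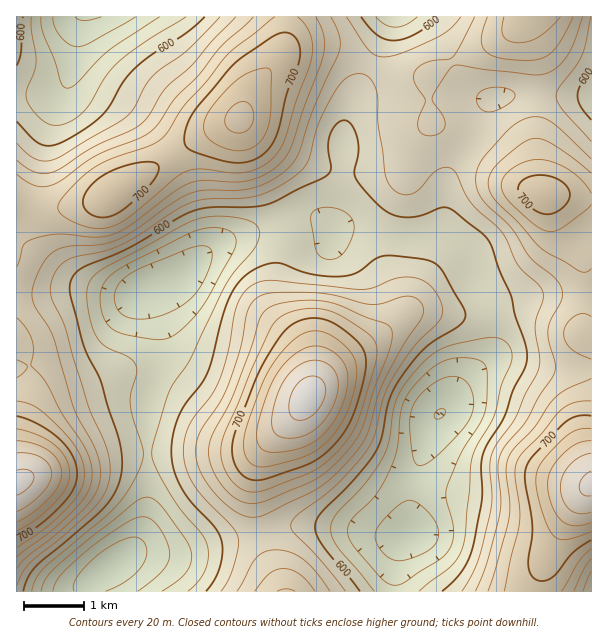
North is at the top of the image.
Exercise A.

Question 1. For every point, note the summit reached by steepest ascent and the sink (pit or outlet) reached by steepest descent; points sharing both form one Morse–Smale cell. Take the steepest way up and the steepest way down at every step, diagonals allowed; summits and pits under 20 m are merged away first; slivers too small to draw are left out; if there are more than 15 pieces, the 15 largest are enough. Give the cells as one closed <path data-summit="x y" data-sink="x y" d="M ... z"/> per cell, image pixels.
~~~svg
<path data-summit="591 483" data-sink="440 414" d="M530 306l-21 0-21 6 4 17-2 24-3 6-24 24-12 19-15 15-6 12-20 62 0 42-7 7-6 14-1 38 140 0 5-20 13-30 22-38 16-19 0-149-7 0-31-20z"/><path data-summit="308 396" data-sink="440 414" d="M488 312l-12 2-26 0-13-2-29 1-28 23-45 30-17 17-17 25-25 26-16 21-6 21 0 25 6 32 31-7 32 0 30 3 28 6 29-1 0-43 20-62 6-12 15-15 12-19 24-24 3-6 2-24z"/><path data-summit="308 396" data-sink="149 288" d="M279 220l-66 27-36 31-29 12 9 24 6 31-3 23-12 31-2 24 3 31 79-2 26-4 24-16 23-24 6-9 5-10 0-17-4-15-6-15-16-22-6-12-3-14 1-22 6-23 0-16z"/><path data-summit="18 482" data-sink="149 288" d="M147 289l-13 6-26 0-22-5-18 0-24 5-28 1 0 46 8 9 7 21-1 23-8 21-4 22 3 43 15-7 26-5 42-12 16-3 28-1 0-54 12-31 3-23-6-31z"/><path data-summit="308 396" data-sink="113 566" d="M309 216l-13 0-16 5 4 12 0 16-6 23-1 22 3 14 6 12 12 15 9 18 5 19-1 20 24-26 45-30 28-23 29-1 13 2 26 0 11-3-1-9-14-26-8-22-14-14-10-5-23 3-18-2-39-8-15 0-12 4-4-8z"/><path data-summit="240 119" data-sink="87 17" d="M285 16l-204 0-3 11-4 44 9 11 39 21 15 11 20 20 16 22 31-22 36-15 13-29 25-31 5-9 3-12z"/><path data-summit="543 194" data-sink="113 566" d="M471 144l-13 14-10 18-3 10-1 39-4 6-4 3 14 6 12 9 7 14 6 19 19 19 7 1 26-6 27-2 37 1 1-95-19-4-31-2-8-2-19-11z"/><path data-summit="18 482" data-sink="113 566" d="M17 343l-1 248 73 1 2-10 13-11 21-13 8-9 7-13 8-35 0-46-28-1-16 3-42 12-26 5-15 7-3-43 4-22 8-21 1-23-3-12z"/><path data-summit="536 17" data-sink="113 566" d="M374 66l-4 0-18 35-9 30 0 42-11 48 0 10 13-3 15 0 51 10 24-3 5-4 4-6 1-39 3-10 22-33-38-21-5-33 1-15-24 2z"/><path data-summit="240 119" data-sink="113 566" d="M324 48l-30 1-12 6-29 35-13 27 0 5 12 33 28 64 16-3 13 0 15 6 8 7 11-56 0-42 9-30 20-36-22-11z"/><path data-summit="114 192" data-sink="149 288" d="M173 156l-68 43-40 9-29 0-5 17 0 12 3 6 20 21 18 13 20 9 25 8 21 0 39-16 25-24 2-21-14-47-8-16z"/><path data-summit="536 17" data-sink="591 95" d="M591 16l-64 0-26 22-69 34-5 6 5 44 39 20 9-16 4-15 8-13 32-4 67 2z"/><path data-summit="114 192" data-sink="87 17" d="M74 60l-4 17-14 28-10 32-10 71 29 0 40-9 67-43 0-3-15-19-20-20-15-11-39-21-9-11z"/><path data-summit="308 396" data-sink="113 566" d="M275 433l-12 11-20 7-93 1-2 3 0 46-3 20-5 15-12 18 52-1 35-11 45-8-6-33 0-25 6-21 16-20z"/><path data-summit="543 194" data-sink="591 95" d="M531 94l-39 4-8 13-4 15-10 17 45 38 19 11 8 2 49 5 1-103z"/>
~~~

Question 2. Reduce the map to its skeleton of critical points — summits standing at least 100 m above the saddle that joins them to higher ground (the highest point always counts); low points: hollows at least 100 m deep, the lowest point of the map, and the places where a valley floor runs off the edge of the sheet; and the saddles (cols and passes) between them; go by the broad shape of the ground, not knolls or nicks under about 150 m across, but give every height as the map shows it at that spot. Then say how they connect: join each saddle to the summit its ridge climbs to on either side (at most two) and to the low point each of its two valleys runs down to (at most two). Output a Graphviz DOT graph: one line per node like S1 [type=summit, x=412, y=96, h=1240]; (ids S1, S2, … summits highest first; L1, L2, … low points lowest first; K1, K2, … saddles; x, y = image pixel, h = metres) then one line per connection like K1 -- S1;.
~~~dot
graph terrain {
  S1 [type=summit, x=308, y=398, h=791];
  S2 [type=summit, x=20, y=482, h=785];
  S3 [type=summit, x=591, y=483, h=785];
  L1 [type=low, x=113, y=566, h=507];
  L2 [type=low, x=87, y=17, h=518];
  K1 [type=saddle, x=35, y=207, h=674];
  K2 [type=saddle, x=371, y=63, h=623];
  K3 [type=saddle, x=488, y=312, h=594];
  K4 [type=saddle, x=281, y=221, h=588];
  K1 -- S2;
  K1 -- L1;
  K1 -- L2;
  K2 -- S2;
  K2 -- S3;
  K2 -- L1;
  K3 -- S1;
  K3 -- S3;
  K3 -- L1;
  K4 -- S1;
  K4 -- S2;
  K4 -- L1;
}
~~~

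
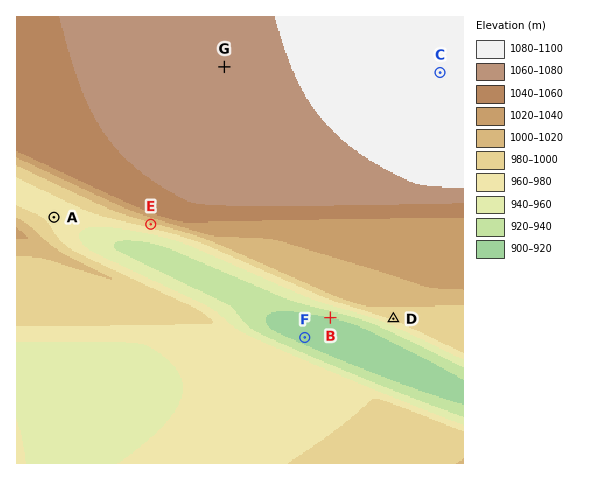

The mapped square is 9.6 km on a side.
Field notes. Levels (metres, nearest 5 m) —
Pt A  975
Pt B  920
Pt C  1095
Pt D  985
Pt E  995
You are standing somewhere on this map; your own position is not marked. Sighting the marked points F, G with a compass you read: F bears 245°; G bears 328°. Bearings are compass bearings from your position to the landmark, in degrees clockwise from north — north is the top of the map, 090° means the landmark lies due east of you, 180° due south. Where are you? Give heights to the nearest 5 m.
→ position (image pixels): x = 373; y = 305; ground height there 1000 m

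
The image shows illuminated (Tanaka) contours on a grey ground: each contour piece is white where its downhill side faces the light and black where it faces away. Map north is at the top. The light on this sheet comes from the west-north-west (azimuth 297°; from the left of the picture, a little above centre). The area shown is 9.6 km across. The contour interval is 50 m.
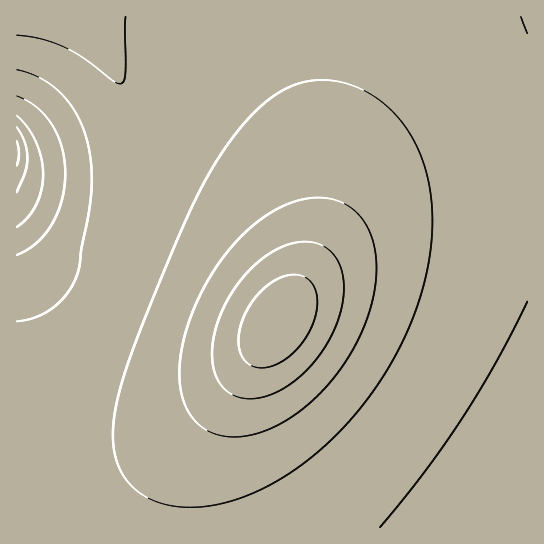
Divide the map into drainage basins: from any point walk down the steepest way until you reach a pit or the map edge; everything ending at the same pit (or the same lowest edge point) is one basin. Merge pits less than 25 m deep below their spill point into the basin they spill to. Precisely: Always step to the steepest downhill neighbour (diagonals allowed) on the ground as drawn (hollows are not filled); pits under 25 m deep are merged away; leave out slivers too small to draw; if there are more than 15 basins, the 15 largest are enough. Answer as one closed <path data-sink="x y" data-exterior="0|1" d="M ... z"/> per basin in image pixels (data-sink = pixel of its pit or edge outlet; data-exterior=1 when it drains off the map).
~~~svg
<path data-sink="527 527" data-exterior="1" d="M527 16l-256 1 20 46 14 46 8 34 6 47-4 51-8 28-18 36-57 82-41 66-16 37-6 27 1 11 358-1z"/><path data-sink="17 153" data-exterior="1" d="M270 16l-254 1 1 511 152 0 6-38 16-37 41-66 51-72 18-33 10-25 5-24 3-27-2-36-6-40-8-31-12-36z"/>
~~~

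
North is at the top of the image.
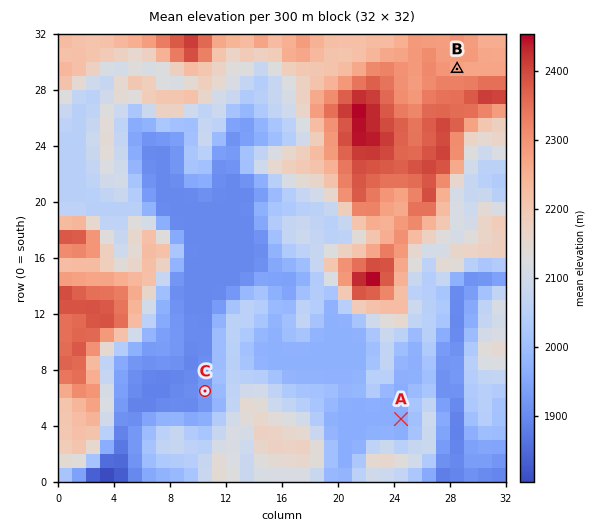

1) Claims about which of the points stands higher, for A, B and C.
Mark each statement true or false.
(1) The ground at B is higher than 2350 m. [false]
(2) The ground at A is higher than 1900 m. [true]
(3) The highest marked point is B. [true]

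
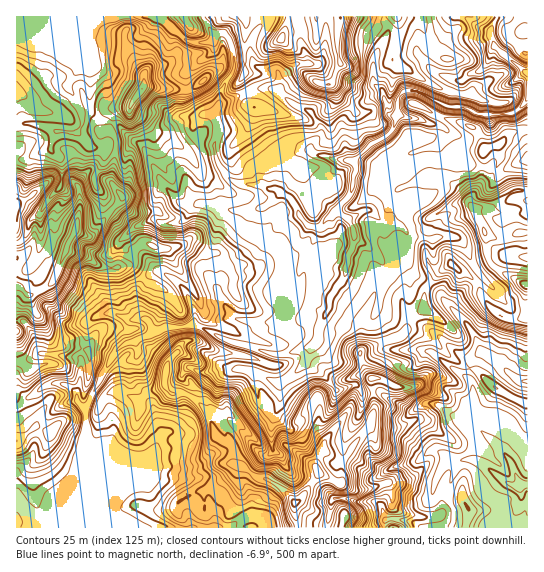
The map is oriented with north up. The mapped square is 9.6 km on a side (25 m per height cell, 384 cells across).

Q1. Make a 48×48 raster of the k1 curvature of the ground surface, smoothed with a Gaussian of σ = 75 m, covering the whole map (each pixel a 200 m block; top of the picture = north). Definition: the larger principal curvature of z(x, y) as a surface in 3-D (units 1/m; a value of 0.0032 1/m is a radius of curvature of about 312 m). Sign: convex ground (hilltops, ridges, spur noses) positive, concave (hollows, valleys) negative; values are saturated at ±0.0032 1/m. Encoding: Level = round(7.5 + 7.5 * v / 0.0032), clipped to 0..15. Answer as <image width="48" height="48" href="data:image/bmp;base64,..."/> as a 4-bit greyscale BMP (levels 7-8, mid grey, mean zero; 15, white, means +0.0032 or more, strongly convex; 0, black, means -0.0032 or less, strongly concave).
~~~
<image width="48" height="48" href="data:image/bmp;base64,Qk32BAAAAAAAAHYAAAAoAAAAMAAAADAAAAABAAQAAAAAAIAEAAATCwAAEwsAABAAAAAAAAAAAAAAABEREQAiIiIAMzMzAERERABVVVUAZmZmAHd3dwCIiIgAmZmZAKqqqgC7u7sAzMzMAN3d3QDu7u4A////AIiIiIiHd4eKeXiJl2rnh/yYa5eZiLZ4iIiIiHiJmau6mpmndnzZuv66jLqrmMqYiXmHd3eImpm8mIiZeH7qhdp2foZoiriImXmHiHiIiHiJuYeqeO+/mN7uvJiIi5eJiImIiIeIh3eHiIip7+d9zut4zsuIiqiIiXqYiId4h3eHiKu+26iL2LmYeom4iJiKi5nJh3d4iHeImaq8dYjMyJuau4aZeIiZiri7iHh4iYiIiqq6m6+46o2s25dni5mIibmdl3l4q4iIaOmq6cqHzYrcp3h62oiIiIqsyouIrId3aOmel4mIrcjOmbqsh3eIeYmpza2HjId3bLnph3m5yfufl4vKd3h3eoi6mH2nm5mYv823eYec6K+Pyod3qHiHnYict7nburrv7ZvZioic+G59m8q8mIit6qp4iemrmq7YuXeqiHiL2qmd7//3rInqd62pytqKh37nqHZ4eamIiazuyGf+uJyXiareubyJlnv3zHeK3tyYl2j4iaipipiHerd5mLt4qJn/qM7smIiHeK34d4d5qIeHeteMqqyXeJiv/6eJqpmYeKvLzKipjKd4etnNiHu7zIeKqoq5h3eJiYiXicqH3Zl5mmz4h2ipiHmderh4iHeJiIiXd6qdyHmv/Z6pp3d4h3m+rJibuYiIh5iYeJrKeIr7i62biIiJiJnanIi7h3iIl5iIiZjGd52njLrumYiIibyoyHi4d3iImImIiJjHiat2noiPuFiamqiLp4ipmIiIiYiYh4ebjMiL/YeL+I/u2nacZ4mZmYiIiYiYiIir3ZnLiLmI/Ml4qpq5iJqYiIiIiZioiIjJ2YrHeIuI7IuGnO/vyqmIh4iJmbiZmIm4qHu4iLqZn+6Gi7ia/Ih3iIiZiceaiHenhm26vLiaj5rZeYaHvIiIiImJmLiqeIm4qZ6Hmcd7n8jcm6u4iYeHiKl7t4mYmIm9qbuIiM2Kneme2op3eIeJiZmLqZy4mId3vNvLiK/4X8aP3IeYiYqpmHipirfJiYh3eMpr3an/z8jsuYeoi6l4iImYibiqiImImZx4qYedrMu6uoiXm5ipmZiImrmbiIiYh3mJiIiHeol7qnmIuoqniIiZmXasmHiIh3qKd6iHqXh9iYmLqXq4iIiHmpqZ24iIiJu6h5qomImcd4mpioi6h3eHi4q3i8mpiHytuXiHiIqquqqYepeKl4eKi3mc6dyZi/+s7niaqoma+6lneHmZqr3rrHq9lYi//6hqa4mZmImr+3d4h3ebu7iGfKudmO/5d3zv2JmIiJmIv6q8yIeqiHiZjMiZq9uK///M+piIeZiHf+zL/6n6iHit/7mHjmn/yKuorIiZmHd3feZmjvufqoffrdu5nO+4iYjO1piIiHeJm+uoiM5/iVmnaf6Xq7mJu8uaq4eIeHeJqaibu42NrZy5mvenm4eaqqp3noeIiIiJuJiZiGuNnf2Kq/aJipeomJiKyYiIh3iryol57HaNiMyJqfZoiZiompd7moiIiIiIuXec16y8h3yJqfqpiqmYeZmZig=="/>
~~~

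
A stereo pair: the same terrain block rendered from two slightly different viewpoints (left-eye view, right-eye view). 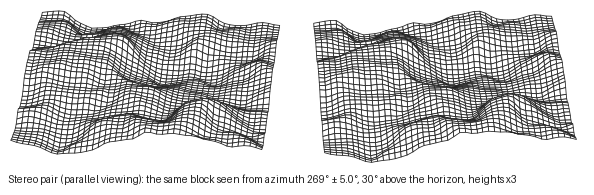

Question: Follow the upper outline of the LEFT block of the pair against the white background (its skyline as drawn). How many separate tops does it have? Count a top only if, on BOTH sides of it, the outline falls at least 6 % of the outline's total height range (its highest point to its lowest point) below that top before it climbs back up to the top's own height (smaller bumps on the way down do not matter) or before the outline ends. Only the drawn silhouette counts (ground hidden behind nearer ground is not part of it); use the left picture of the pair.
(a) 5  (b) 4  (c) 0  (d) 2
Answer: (d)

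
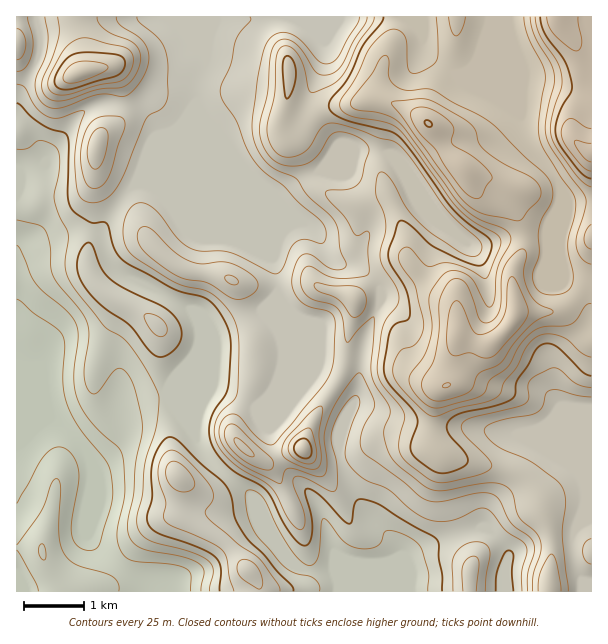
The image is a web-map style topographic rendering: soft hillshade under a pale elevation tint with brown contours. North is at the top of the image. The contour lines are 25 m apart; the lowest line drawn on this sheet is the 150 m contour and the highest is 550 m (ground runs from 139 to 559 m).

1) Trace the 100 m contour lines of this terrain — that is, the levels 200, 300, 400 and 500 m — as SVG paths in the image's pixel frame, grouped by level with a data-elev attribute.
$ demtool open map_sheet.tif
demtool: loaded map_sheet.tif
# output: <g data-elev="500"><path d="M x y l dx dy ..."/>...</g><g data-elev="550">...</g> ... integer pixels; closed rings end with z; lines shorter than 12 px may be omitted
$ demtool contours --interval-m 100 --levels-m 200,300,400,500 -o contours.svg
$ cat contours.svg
<g data-elev="200"><path d="M43 560l2-1 1-5-1-6-3-4-3 2-1 5 1 4z"/><path d="M17 220l21 5 7 5 5 15 1 22 2 9 6 9 21 25 6 10 2 7 1 9-5 39 2 10 3 6 4 3 5-2 15-20 6-4 7 4 8 14 7 28 1 14-6 36-3 31-5 26 0 9 2 7 5 8 8 4 40 8 17 7 4 8-3 19"/></g><g data-elev="300"><path d="M476 591l3-28-1-5-4-2-7 3-4 7 0 25"/><path d="M257 588l4 0 2-4-1-8-4-7-3-5-6-4-4-1-5 1-3 7 2 8 4 5z"/><path d="M178 491l7 1 6-2 3-4 0-4-3-8-6-7-6-4-6-2-3 1-3 4-1 10 4 8z"/><path d="M234 299l11-1 7-4 5-4 1-8-8-9-13-7-10-4-26 2-12-3-15-9-24-24-6-1-4 2-3 7 3 9 6 9 13 10 22 14 28 5z"/><path d="M91 188l5 0 5-1 5-5 4-8 15-46 0-6-4-5-13-1-10 2-8 5-4 8-5 16 0 15 4 18z"/><path d="M17 71l4 0 5-5 6-15 1-13-5-21"/><path d="M45 17l3 16 0 12-3 12-9 21-1 11 3 7 4 7 6 4 8 1 10-2 32-11 9-1 18 2 7-5 9-10 7-18 1-7-2-8-7-10-21-14-3-7"/><path d="M359 17l-2 7-10 15-8 17-4 5-6 3-6-1-5-2-16-20-11-7-10-1-10 5-5 7-4 12-5 23-5 40 0 11 2 10 10 18 11 10 21 10 11 16 23 21 7 11 3 22 6 14-1 4-6 3-7-1-20-14-7-1-5 2-3 5-5 20 2 12 8 9 9 5 16 4 7 6 1 7-1 30-3 17-9 16-49 57-4 1-8-4-9-9-12-15-6-3-6 1-6 5-3 9 1 9 6 12 13 12 10 7 29 14 3 0 4-12 3-3 8 1 21 7 6 0 3-3 1-5-3-31 4-18 7-14 8-13 13-17 4-2 12 22 3 9-2 6-8 14-4 10-1 10 3 8 40 30 16 14 9 5 15 0 39-8 9 1 6 3 4 6 9 19 6 6 12 8 6 7 0 9-6 23 0 16"/></g><g data-elev="400"><path d="M67 83l8 0 15-5 16-7 2-5-6-3-9-1-10-1-8 2-6 3-5 8-1 6z"/><path d="M436 17l2 37-1 6-3 4-15 9-5 1-4-2-2-6-1-22-2-8-7-6-9 0-9 7-11 12-14 29-14 21-1 8 3 4 7 5 34 6 14 6 10 12 48 67 17 14 24 13 3 5 1 4-12 31-4 5-17-10-16-6-9 0-15 3-5-3-13-15-5-1-4 3-2 5 0 6 16 24 9 41-2 9-5 7-4 4-11 3-4 5-5 14 1 10 9 12 19 19 7 6 6 1 23-8 30-7 10-5 3-4 3-9 12-15 11-21 6-7 7-5 11-1 12 3 6 4 12 12 10 4"/></g><g data-elev="500"><path d="M427 126l4 1 1-2-1-3-5-2-1 3z"/><path d="M540 17l2 9 3 9 21 28 6 21-1 8-8 13-6 15-2 9 2 9 5 11 16 20 7 7 6 3"/></g>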